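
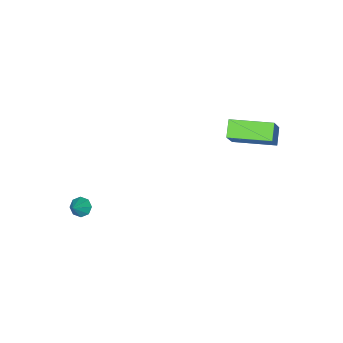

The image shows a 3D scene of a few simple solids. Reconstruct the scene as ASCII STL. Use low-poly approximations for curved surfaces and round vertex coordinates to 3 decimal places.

solid 
facet normal -0.666 -0.445 0.599
outer loop
vertex -1.723 1.011 2.445
vertex -2.735 2.719 2.588
vertex -2.624 0.588 1.129
endloop
endfacet
facet normal 0.508 -0.858 -0.072
outer loop
vertex -2.005 1.001 0.572
vertex -1.723 1.011 2.445
vertex -2.624 0.588 1.129
endloop
endfacet
facet normal -0.666 -0.445 0.599
outer loop
vertex -2.624 0.588 1.129
vertex -2.735 2.719 2.588
vertex -3.636 2.295 1.272
endloop
endfacet
facet normal -0.546 -0.257 -0.797
outer loop
vertex -3.636 2.295 1.272
vertex -2.005 1.001 0.572
vertex -2.624 0.588 1.129
endloop
endfacet
facet normal 0.546 0.257 0.797
outer loop
vertex -1.723 1.011 2.445
vertex -2.116 3.132 2.031
vertex -2.735 2.719 2.588
endloop
endfacet
facet normal 0.509 -0.858 -0.072
outer loop
vertex -1.104 1.425 1.888
vertex -1.723 1.011 2.445
vertex -2.005 1.001 0.572
endloop
endfacet
facet normal 0.546 0.257 0.798
outer loop
vertex -1.104 1.425 1.888
vertex -2.116 3.132 2.031
vertex -1.723 1.011 2.445
endloop
endfacet
facet normal -0.508 0.858 0.071
outer loop
vertex -2.735 2.719 2.588
vertex -2.116 3.132 2.031
vertex -3.636 2.295 1.272
endloop
endfacet
facet normal -0.546 -0.257 -0.798
outer loop
vertex -3.017 2.709 0.715
vertex -2.005 1.001 0.572
vertex -3.636 2.295 1.272
endloop
endfacet
facet normal -0.509 0.858 0.072
outer loop
vertex -3.636 2.295 1.272
vertex -2.116 3.132 2.031
vertex -3.017 2.709 0.715
endloop
endfacet
facet normal 0.666 0.445 -0.599
outer loop
vertex -3.017 2.709 0.715
vertex -1.104 1.425 1.888
vertex -2.005 1.001 0.572
endloop
endfacet
facet normal 0.666 0.445 -0.599
outer loop
vertex -2.116 3.132 2.031
vertex -1.104 1.425 1.888
vertex -3.017 2.709 0.715
endloop
endfacet
facet normal -0.709 -0.224 -0.669
outer loop
vertex 3.036 -3.469 -4.344
vertex 2.768 -3.734 -3.971
vertex 2.773 -3.233 -4.144
endloop
endfacet
facet normal 0.558 0.802 -0.213
outer loop
vertex 3.036 -3.469 -4.344
vertex 2.773 -3.233 -4.144
vertex 3.492 -3.506 -3.289
endloop
endfacet
facet normal -0.710 -0.224 -0.668
outer loop
vertex 2.773 -3.233 -4.144
vertex 2.768 -3.734 -3.971
vertex 2.508 -3.291 -3.843
endloop
endfacet
facet normal 0.071 0.966 0.249
outer loop
vertex 2.773 -3.233 -4.144
vertex 2.508 -3.291 -3.843
vertex 3.492 -3.506 -3.289
endloop
endfacet
facet normal -0.710 -0.223 -0.668
outer loop
vertex 2.508 -3.291 -3.843
vertex 2.768 -3.734 -3.971
vertex 2.395 -3.608 -3.617
endloop
endfacet
facet normal -0.277 0.621 0.733
outer loop
vertex 2.508 -3.291 -3.843
vertex 2.395 -3.608 -3.617
vertex 3.492 -3.506 -3.289
endloop
endfacet
facet normal -0.710 -0.224 -0.668
outer loop
vertex 2.395 -3.608 -3.617
vertex 2.768 -3.734 -3.971
vertex 2.501 -4.0 -3.598
endloop
endfacet
facet normal -0.284 -0.030 0.958
outer loop
vertex 2.395 -3.608 -3.617
vertex 2.501 -4.0 -3.598
vertex 3.492 -3.506 -3.289
endloop
endfacet
facet normal -0.709 -0.225 -0.668
outer loop
vertex 2.501 -4.0 -3.598
vertex 2.768 -3.734 -3.971
vertex 2.764 -4.235 -3.798
endloop
endfacet
facet normal 0.057 -0.609 0.791
outer loop
vertex 2.501 -4.0 -3.598
vertex 2.764 -4.235 -3.798
vertex 3.492 -3.506 -3.289
endloop
endfacet
facet normal -0.709 -0.225 -0.668
outer loop
vertex 2.764 -4.235 -3.798
vertex 2.768 -3.734 -3.971
vertex 3.029 -4.177 -4.099
endloop
endfacet
facet normal 0.543 -0.772 0.329
outer loop
vertex 2.764 -4.235 -3.798
vertex 3.029 -4.177 -4.099
vertex 3.492 -3.506 -3.289
endloop
endfacet
facet normal -0.709 -0.224 -0.669
outer loop
vertex 3.029 -4.177 -4.099
vertex 2.768 -3.734 -3.971
vertex 3.142 -3.86 -4.325
endloop
endfacet
facet normal 0.891 -0.428 -0.155
outer loop
vertex 3.029 -4.177 -4.099
vertex 3.142 -3.86 -4.325
vertex 3.492 -3.506 -3.289
endloop
endfacet
facet normal -0.709 -0.225 -0.669
outer loop
vertex 3.142 -3.86 -4.325
vertex 2.768 -3.734 -3.971
vertex 3.036 -3.469 -4.344
endloop
endfacet
facet normal 0.897 0.225 -0.380
outer loop
vertex 3.142 -3.86 -4.325
vertex 3.036 -3.469 -4.344
vertex 3.492 -3.506 -3.289
endloop
endfacet

endsolid


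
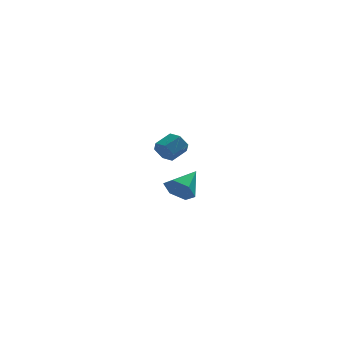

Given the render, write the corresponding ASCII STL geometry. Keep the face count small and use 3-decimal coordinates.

solid 
facet normal -0.593 -0.647 -0.480
outer loop
vertex -1.647 -4.769 -2.437
vertex -2.46 -4.301 -2.063
vertex -2.068 -4.005 -2.946
endloop
endfacet
facet normal 0.874 0.182 -0.450
outer loop
vertex -1.647 -4.769 -2.437
vertex -2.068 -4.005 -2.946
vertex -1.34 -3.079 -1.157
endloop
endfacet
facet normal -0.592 -0.648 -0.480
outer loop
vertex -2.068 -4.005 -2.946
vertex -2.46 -4.301 -2.063
vertex -2.882 -3.538 -2.572
endloop
endfacet
facet normal 0.233 0.822 -0.520
outer loop
vertex -2.068 -4.005 -2.946
vertex -2.882 -3.538 -2.572
vertex -1.34 -3.079 -1.157
endloop
endfacet
facet normal -0.593 -0.647 -0.479
outer loop
vertex -2.882 -3.538 -2.572
vertex -2.46 -4.301 -2.063
vertex -3.273 -3.833 -1.69
endloop
endfacet
facet normal -0.391 0.911 0.131
outer loop
vertex -2.882 -3.538 -2.572
vertex -3.273 -3.833 -1.69
vertex -1.34 -3.079 -1.157
endloop
endfacet
facet normal -0.593 -0.647 -0.480
outer loop
vertex -3.273 -3.833 -1.69
vertex -2.46 -4.301 -2.063
vertex -2.852 -4.597 -1.181
endloop
endfacet
facet normal -0.376 0.361 0.853
outer loop
vertex -3.273 -3.833 -1.69
vertex -2.852 -4.597 -1.181
vertex -1.34 -3.079 -1.157
endloop
endfacet
facet normal -0.593 -0.647 -0.480
outer loop
vertex -2.852 -4.597 -1.181
vertex -2.46 -4.301 -2.063
vertex -2.038 -5.065 -1.555
endloop
endfacet
facet normal 0.264 -0.278 0.923
outer loop
vertex -2.852 -4.597 -1.181
vertex -2.038 -5.065 -1.555
vertex -1.34 -3.079 -1.157
endloop
endfacet
facet normal -0.593 -0.647 -0.480
outer loop
vertex -2.038 -5.065 -1.555
vertex -2.46 -4.301 -2.063
vertex -1.647 -4.769 -2.437
endloop
endfacet
facet normal 0.890 -0.367 0.271
outer loop
vertex -2.038 -5.065 -1.555
vertex -1.647 -4.769 -2.437
vertex -1.34 -3.079 -1.157
endloop
endfacet
facet normal -0.746 -0.541 -0.389
outer loop
vertex -1.84 2.937 -2.562
vertex -2.311 3.111 -1.901
vertex -2.326 3.609 -2.564
endloop
endfacet
facet normal 0.317 0.226 -0.921
outer loop
vertex -1.84 2.937 -2.562
vertex -2.326 3.609 -2.564
vertex -0.878 3.634 -2.06
endloop
endfacet
facet normal 0.317 0.225 -0.921
outer loop
vertex -0.878 3.634 -2.06
vertex -2.326 3.609 -2.564
vertex -1.364 4.307 -2.063
endloop
endfacet
facet normal 0.746 0.541 0.389
outer loop
vertex -0.878 3.634 -2.06
vertex -1.364 4.307 -2.063
vertex -1.349 3.809 -1.399
endloop
endfacet
facet normal -0.746 -0.540 -0.389
outer loop
vertex -2.326 3.609 -2.564
vertex -2.311 3.111 -1.901
vertex -2.797 3.784 -1.904
endloop
endfacet
facet normal -0.349 0.814 -0.465
outer loop
vertex -2.326 3.609 -2.564
vertex -2.797 3.784 -1.904
vertex -1.364 4.307 -2.063
endloop
endfacet
facet normal -0.349 0.815 -0.463
outer loop
vertex -1.364 4.307 -2.063
vertex -2.797 3.784 -1.904
vertex -1.835 4.481 -1.402
endloop
endfacet
facet normal 0.746 0.541 0.389
outer loop
vertex -1.364 4.307 -2.063
vertex -1.835 4.481 -1.402
vertex -1.349 3.809 -1.399
endloop
endfacet
facet normal -0.746 -0.541 -0.389
outer loop
vertex -2.797 3.784 -1.904
vertex -2.311 3.111 -1.901
vertex -2.782 3.286 -1.24
endloop
endfacet
facet normal -0.666 0.590 0.457
outer loop
vertex -2.797 3.784 -1.904
vertex -2.782 3.286 -1.24
vertex -1.835 4.481 -1.402
endloop
endfacet
facet normal -0.666 0.590 0.457
outer loop
vertex -1.835 4.481 -1.402
vertex -2.782 3.286 -1.24
vertex -1.82 3.983 -0.738
endloop
endfacet
facet normal 0.746 0.541 0.389
outer loop
vertex -1.835 4.481 -1.402
vertex -1.82 3.983 -0.738
vertex -1.349 3.809 -1.399
endloop
endfacet
facet normal -0.746 -0.541 -0.389
outer loop
vertex -2.782 3.286 -1.24
vertex -2.311 3.111 -1.901
vertex -2.296 2.613 -1.237
endloop
endfacet
facet normal -0.318 -0.225 0.921
outer loop
vertex -2.782 3.286 -1.24
vertex -2.296 2.613 -1.237
vertex -1.82 3.983 -0.738
endloop
endfacet
facet normal -0.316 -0.226 0.921
outer loop
vertex -1.82 3.983 -0.738
vertex -2.296 2.613 -1.237
vertex -1.334 3.311 -0.736
endloop
endfacet
facet normal 0.746 0.541 0.389
outer loop
vertex -1.82 3.983 -0.738
vertex -1.334 3.311 -0.736
vertex -1.349 3.809 -1.399
endloop
endfacet
facet normal -0.746 -0.541 -0.389
outer loop
vertex -2.296 2.613 -1.237
vertex -2.311 3.111 -1.901
vertex -1.825 2.439 -1.898
endloop
endfacet
facet normal 0.350 -0.814 0.463
outer loop
vertex -2.296 2.613 -1.237
vertex -1.825 2.439 -1.898
vertex -1.334 3.311 -0.736
endloop
endfacet
facet normal 0.348 -0.815 0.464
outer loop
vertex -1.334 3.311 -0.736
vertex -1.825 2.439 -1.898
vertex -0.863 3.136 -1.396
endloop
endfacet
facet normal 0.746 0.540 0.389
outer loop
vertex -1.334 3.311 -0.736
vertex -0.863 3.136 -1.396
vertex -1.349 3.809 -1.399
endloop
endfacet
facet normal -0.746 -0.541 -0.389
outer loop
vertex -1.825 2.439 -1.898
vertex -2.311 3.111 -1.901
vertex -1.84 2.937 -2.562
endloop
endfacet
facet normal 0.666 -0.590 -0.457
outer loop
vertex -1.825 2.439 -1.898
vertex -1.84 2.937 -2.562
vertex -0.863 3.136 -1.396
endloop
endfacet
facet normal 0.666 -0.590 -0.457
outer loop
vertex -0.863 3.136 -1.396
vertex -1.84 2.937 -2.562
vertex -0.878 3.634 -2.06
endloop
endfacet
facet normal 0.746 0.541 0.389
outer loop
vertex -0.863 3.136 -1.396
vertex -0.878 3.634 -2.06
vertex -1.349 3.809 -1.399
endloop
endfacet

endsolid


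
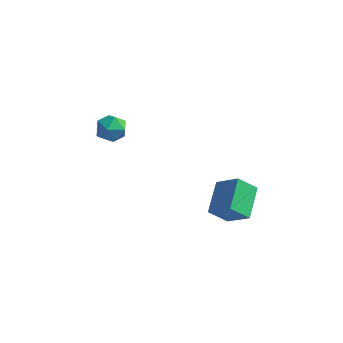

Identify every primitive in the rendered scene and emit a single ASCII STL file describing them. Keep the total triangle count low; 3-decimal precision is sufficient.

solid 
facet normal -0.942 -0.334 0.036
outer loop
vertex -3.561 3.05 3.617
vertex -3.25 2.188 3.745
vertex -3.415 2.732 4.474
endloop
endfacet
facet normal -0.900 0.336 0.278
outer loop
vertex -3.561 3.05 3.617
vertex -3.415 2.732 4.474
vertex -3.162 3.594 4.251
endloop
endfacet
facet normal -0.626 0.741 -0.242
outer loop
vertex -3.561 3.05 3.617
vertex -3.162 3.594 4.251
vertex -2.841 3.581 3.383
endloop
endfacet
facet normal -0.498 0.321 -0.805
outer loop
vertex -3.561 3.05 3.617
vertex -2.841 3.581 3.383
vertex -2.895 2.712 3.07
endloop
endfacet
facet normal -0.694 -0.344 -0.632
outer loop
vertex -3.561 3.05 3.617
vertex -2.895 2.712 3.07
vertex -3.25 2.188 3.745
endloop
endfacet
facet normal -0.445 0.344 0.827
outer loop
vertex -3.162 3.594 4.251
vertex -3.415 2.732 4.474
vertex -2.605 3.068 4.77
endloop
endfacet
facet normal -0.512 -0.740 0.436
outer loop
vertex -3.415 2.732 4.474
vertex -3.25 2.188 3.745
vertex -2.659 2.199 4.457
endloop
endfacet
facet normal -0.112 -0.756 -0.645
outer loop
vertex -3.25 2.188 3.745
vertex -2.895 2.712 3.07
vertex -2.338 2.186 3.589
endloop
endfacet
facet normal 0.205 0.320 -0.925
outer loop
vertex -2.895 2.712 3.07
vertex -2.841 3.581 3.383
vertex -2.085 3.048 3.366
endloop
endfacet
facet normal -0.000 1.000 -0.015
outer loop
vertex -2.841 3.581 3.383
vertex -3.162 3.594 4.251
vertex -2.25 3.592 4.095
endloop
endfacet
facet normal 0.498 -0.321 0.805
outer loop
vertex -1.939 2.73 4.223
vertex -2.605 3.068 4.77
vertex -2.659 2.199 4.457
endloop
endfacet
facet normal 0.626 -0.741 0.242
outer loop
vertex -1.939 2.73 4.223
vertex -2.659 2.199 4.457
vertex -2.338 2.186 3.589
endloop
endfacet
facet normal 0.900 -0.336 -0.278
outer loop
vertex -1.939 2.73 4.223
vertex -2.338 2.186 3.589
vertex -2.085 3.048 3.366
endloop
endfacet
facet normal 0.942 0.334 -0.036
outer loop
vertex -1.939 2.73 4.223
vertex -2.085 3.048 3.366
vertex -2.25 3.592 4.095
endloop
endfacet
facet normal 0.694 0.344 0.632
outer loop
vertex -1.939 2.73 4.223
vertex -2.25 3.592 4.095
vertex -2.605 3.068 4.77
endloop
endfacet
facet normal -0.205 -0.320 0.925
outer loop
vertex -2.659 2.199 4.457
vertex -2.605 3.068 4.77
vertex -3.415 2.732 4.474
endloop
endfacet
facet normal 0.000 -1.000 0.015
outer loop
vertex -2.338 2.186 3.589
vertex -2.659 2.199 4.457
vertex -3.25 2.188 3.745
endloop
endfacet
facet normal 0.445 -0.344 -0.827
outer loop
vertex -2.085 3.048 3.366
vertex -2.338 2.186 3.589
vertex -2.895 2.712 3.07
endloop
endfacet
facet normal 0.512 0.740 -0.436
outer loop
vertex -2.25 3.592 4.095
vertex -2.085 3.048 3.366
vertex -2.841 3.581 3.383
endloop
endfacet
facet normal 0.112 0.756 0.645
outer loop
vertex -2.605 3.068 4.77
vertex -2.25 3.592 4.095
vertex -3.162 3.594 4.251
endloop
endfacet
facet normal -0.764 0.164 -0.624
outer loop
vertex 2.825 2.077 -0.377
vertex 2.611 3.88 0.36
vertex 3.709 2.571 -1.329
endloop
endfacet
facet normal 0.109 -0.920 -0.376
outer loop
vertex 4.969 2.3 -0.3
vertex 2.825 2.077 -0.377
vertex 3.709 2.571 -1.329
endloop
endfacet
facet normal -0.764 0.164 -0.624
outer loop
vertex 3.709 2.571 -1.329
vertex 2.611 3.88 0.36
vertex 3.495 4.374 -0.592
endloop
endfacet
facet normal 0.636 0.355 -0.685
outer loop
vertex 3.495 4.374 -0.592
vertex 4.969 2.3 -0.3
vertex 3.709 2.571 -1.329
endloop
endfacet
facet normal -0.636 -0.355 0.685
outer loop
vertex 2.825 2.077 -0.377
vertex 3.871 3.609 1.389
vertex 2.611 3.88 0.36
endloop
endfacet
facet normal 0.109 -0.920 -0.376
outer loop
vertex 4.085 1.806 0.652
vertex 2.825 2.077 -0.377
vertex 4.969 2.3 -0.3
endloop
endfacet
facet normal -0.636 -0.355 0.685
outer loop
vertex 4.085 1.806 0.652
vertex 3.871 3.609 1.389
vertex 2.825 2.077 -0.377
endloop
endfacet
facet normal -0.109 0.920 0.376
outer loop
vertex 2.611 3.88 0.36
vertex 3.871 3.609 1.389
vertex 3.495 4.374 -0.592
endloop
endfacet
facet normal 0.636 0.355 -0.685
outer loop
vertex 4.755 4.103 0.437
vertex 4.969 2.3 -0.3
vertex 3.495 4.374 -0.592
endloop
endfacet
facet normal -0.109 0.920 0.376
outer loop
vertex 3.495 4.374 -0.592
vertex 3.871 3.609 1.389
vertex 4.755 4.103 0.437
endloop
endfacet
facet normal 0.764 -0.164 0.624
outer loop
vertex 4.755 4.103 0.437
vertex 4.085 1.806 0.652
vertex 4.969 2.3 -0.3
endloop
endfacet
facet normal 0.764 -0.164 0.624
outer loop
vertex 3.871 3.609 1.389
vertex 4.085 1.806 0.652
vertex 4.755 4.103 0.437
endloop
endfacet

endsolid


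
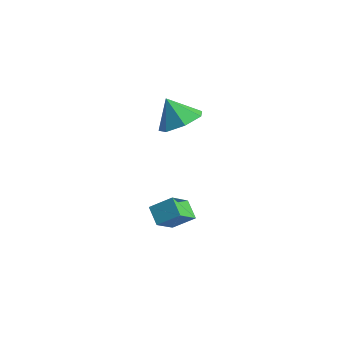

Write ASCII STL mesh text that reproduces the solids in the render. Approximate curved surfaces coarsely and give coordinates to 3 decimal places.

solid 
facet normal -0.596 -0.587 -0.548
outer loop
vertex 1.751 -4.07 -3.538
vertex 1.518 -2.925 -4.51
vertex 2.539 -4.367 -4.076
endloop
endfacet
facet normal 0.153 -0.753 0.640
outer loop
vertex 3.242 -3.675 -3.43
vertex 1.751 -4.07 -3.538
vertex 2.539 -4.367 -4.076
endloop
endfacet
facet normal -0.596 -0.587 -0.547
outer loop
vertex 2.539 -4.367 -4.076
vertex 1.518 -2.925 -4.51
vertex 2.306 -3.223 -5.049
endloop
endfacet
facet normal 0.788 -0.298 -0.539
outer loop
vertex 2.306 -3.223 -5.049
vertex 3.242 -3.675 -3.43
vertex 2.539 -4.367 -4.076
endloop
endfacet
facet normal -0.788 0.297 0.539
outer loop
vertex 1.751 -4.07 -3.538
vertex 2.221 -2.233 -3.864
vertex 1.518 -2.925 -4.51
endloop
endfacet
facet normal 0.153 -0.753 0.640
outer loop
vertex 2.454 -3.377 -2.891
vertex 1.751 -4.07 -3.538
vertex 3.242 -3.675 -3.43
endloop
endfacet
facet normal -0.789 0.297 0.538
outer loop
vertex 2.454 -3.377 -2.891
vertex 2.221 -2.233 -3.864
vertex 1.751 -4.07 -3.538
endloop
endfacet
facet normal -0.153 0.753 -0.640
outer loop
vertex 1.518 -2.925 -4.51
vertex 2.221 -2.233 -3.864
vertex 2.306 -3.223 -5.049
endloop
endfacet
facet normal 0.788 -0.297 -0.539
outer loop
vertex 3.009 -2.53 -4.402
vertex 3.242 -3.675 -3.43
vertex 2.306 -3.223 -5.049
endloop
endfacet
facet normal -0.153 0.753 -0.640
outer loop
vertex 2.306 -3.223 -5.049
vertex 2.221 -2.233 -3.864
vertex 3.009 -2.53 -4.402
endloop
endfacet
facet normal 0.597 0.586 0.548
outer loop
vertex 3.009 -2.53 -4.402
vertex 2.454 -3.377 -2.891
vertex 3.242 -3.675 -3.43
endloop
endfacet
facet normal 0.596 0.587 0.548
outer loop
vertex 2.221 -2.233 -3.864
vertex 2.454 -3.377 -2.891
vertex 3.009 -2.53 -4.402
endloop
endfacet
facet normal 0.551 0.107 -0.828
outer loop
vertex 2.44 -2.627 1.328
vertex 1.646 -2.075 0.871
vertex 2.46 -1.708 1.46
endloop
endfacet
facet normal 0.374 -0.140 0.917
outer loop
vertex 2.44 -2.627 1.328
vertex 2.46 -1.708 1.46
vertex 0.874 -2.225 2.029
endloop
endfacet
facet normal 0.551 0.107 -0.828
outer loop
vertex 2.46 -1.708 1.46
vertex 1.646 -2.075 0.871
vertex 1.866 -1.065 1.148
endloop
endfacet
facet normal 0.129 0.527 0.840
outer loop
vertex 2.46 -1.708 1.46
vertex 1.866 -1.065 1.148
vertex 0.874 -2.225 2.029
endloop
endfacet
facet normal 0.551 0.107 -0.827
outer loop
vertex 1.866 -1.065 1.148
vertex 1.646 -2.075 0.871
vertex 1.107 -1.183 0.627
endloop
endfacet
facet normal -0.449 0.751 0.484
outer loop
vertex 1.866 -1.065 1.148
vertex 1.107 -1.183 0.627
vertex 0.874 -2.225 2.029
endloop
endfacet
facet normal 0.551 0.106 -0.828
outer loop
vertex 1.107 -1.183 0.627
vertex 1.646 -2.075 0.871
vertex 0.753 -1.973 0.29
endloop
endfacet
facet normal -0.924 0.364 0.117
outer loop
vertex 1.107 -1.183 0.627
vertex 0.753 -1.973 0.29
vertex 0.874 -2.225 2.029
endloop
endfacet
facet normal 0.551 0.107 -0.828
outer loop
vertex 0.753 -1.973 0.29
vertex 1.646 -2.075 0.871
vertex 1.072 -2.839 0.39
endloop
endfacet
facet normal -0.939 -0.344 0.015
outer loop
vertex 0.753 -1.973 0.29
vertex 1.072 -2.839 0.39
vertex 0.874 -2.225 2.029
endloop
endfacet
facet normal 0.551 0.107 -0.828
outer loop
vertex 1.072 -2.839 0.39
vertex 1.646 -2.075 0.871
vertex 1.822 -3.13 0.852
endloop
endfacet
facet normal -0.482 -0.838 0.256
outer loop
vertex 1.072 -2.839 0.39
vertex 1.822 -3.13 0.852
vertex 0.874 -2.225 2.029
endloop
endfacet
facet normal 0.551 0.107 -0.828
outer loop
vertex 1.822 -3.13 0.852
vertex 1.646 -2.075 0.871
vertex 2.44 -2.627 1.328
endloop
endfacet
facet normal 0.102 -0.747 0.657
outer loop
vertex 1.822 -3.13 0.852
vertex 2.44 -2.627 1.328
vertex 0.874 -2.225 2.029
endloop
endfacet

endsolid


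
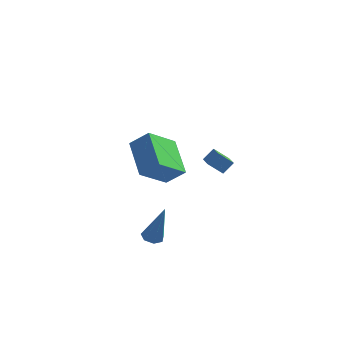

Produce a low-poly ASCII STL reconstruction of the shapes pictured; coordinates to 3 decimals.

solid 
facet normal -0.294 0.046 -0.955
outer loop
vertex 2.325 -2.285 -0.149
vertex 1.919 -2.641 -0.041
vertex 1.91 -2.092 -0.012
endloop
endfacet
facet normal 0.454 0.881 0.134
outer loop
vertex 2.325 -2.285 -0.149
vertex 1.91 -2.092 -0.012
vertex 2.561 -2.739 2.041
endloop
endfacet
facet normal -0.294 0.046 -0.955
outer loop
vertex 1.91 -2.092 -0.012
vertex 1.919 -2.641 -0.041
vertex 1.503 -2.312 0.103
endloop
endfacet
facet normal -0.354 0.854 0.381
outer loop
vertex 1.91 -2.092 -0.012
vertex 1.503 -2.312 0.103
vertex 2.561 -2.739 2.041
endloop
endfacet
facet normal -0.295 0.045 -0.955
outer loop
vertex 1.503 -2.312 0.103
vertex 1.919 -2.641 -0.041
vertex 1.409 -2.779 0.11
endloop
endfacet
facet normal -0.847 0.178 0.501
outer loop
vertex 1.503 -2.312 0.103
vertex 1.409 -2.779 0.11
vertex 2.561 -2.739 2.041
endloop
endfacet
facet normal -0.294 0.043 -0.955
outer loop
vertex 1.409 -2.779 0.11
vertex 1.919 -2.641 -0.041
vertex 1.699 -3.143 0.004
endloop
endfacet
facet normal -0.655 -0.639 0.404
outer loop
vertex 1.409 -2.779 0.11
vertex 1.699 -3.143 0.004
vertex 2.561 -2.739 2.041
endloop
endfacet
facet normal -0.295 0.043 -0.955
outer loop
vertex 1.699 -3.143 0.004
vertex 1.919 -2.641 -0.041
vertex 2.155 -3.128 -0.136
endloop
endfacet
facet normal 0.082 -0.984 0.161
outer loop
vertex 1.699 -3.143 0.004
vertex 2.155 -3.128 -0.136
vertex 2.561 -2.739 2.041
endloop
endfacet
facet normal -0.293 0.044 -0.955
outer loop
vertex 2.155 -3.128 -0.136
vertex 1.919 -2.641 -0.041
vertex 2.434 -2.747 -0.204
endloop
endfacet
facet normal 0.802 -0.595 -0.043
outer loop
vertex 2.155 -3.128 -0.136
vertex 2.434 -2.747 -0.204
vertex 2.561 -2.739 2.041
endloop
endfacet
facet normal -0.293 0.045 -0.955
outer loop
vertex 2.434 -2.747 -0.204
vertex 1.919 -2.641 -0.041
vertex 2.325 -2.285 -0.149
endloop
endfacet
facet normal 0.970 0.236 -0.056
outer loop
vertex 2.434 -2.747 -0.204
vertex 2.325 -2.285 -0.149
vertex 2.561 -2.739 2.041
endloop
endfacet
facet normal -0.723 -0.214 0.657
outer loop
vertex 3.021 3.633 1.98
vertex 2.527 4.458 1.705
vertex 2.63 3.209 1.412
endloop
endfacet
facet normal 0.494 -0.825 0.276
outer loop
vertex 3.353 3.422 0.755
vertex 3.021 3.633 1.98
vertex 2.63 3.209 1.412
endloop
endfacet
facet normal -0.723 -0.214 0.657
outer loop
vertex 2.63 3.209 1.412
vertex 2.527 4.458 1.705
vertex 2.136 4.034 1.137
endloop
endfacet
facet normal -0.483 -0.523 -0.702
outer loop
vertex 2.136 4.034 1.137
vertex 3.353 3.422 0.755
vertex 2.63 3.209 1.412
endloop
endfacet
facet normal 0.483 0.523 0.702
outer loop
vertex 3.021 3.633 1.98
vertex 3.25 4.671 1.048
vertex 2.527 4.458 1.705
endloop
endfacet
facet normal 0.494 -0.825 0.276
outer loop
vertex 3.744 3.846 1.323
vertex 3.021 3.633 1.98
vertex 3.353 3.422 0.755
endloop
endfacet
facet normal 0.483 0.523 0.702
outer loop
vertex 3.744 3.846 1.323
vertex 3.25 4.671 1.048
vertex 3.021 3.633 1.98
endloop
endfacet
facet normal -0.494 0.825 -0.276
outer loop
vertex 2.527 4.458 1.705
vertex 3.25 4.671 1.048
vertex 2.136 4.034 1.137
endloop
endfacet
facet normal -0.483 -0.523 -0.702
outer loop
vertex 2.859 4.247 0.48
vertex 3.353 3.422 0.755
vertex 2.136 4.034 1.137
endloop
endfacet
facet normal -0.494 0.825 -0.276
outer loop
vertex 2.136 4.034 1.137
vertex 3.25 4.671 1.048
vertex 2.859 4.247 0.48
endloop
endfacet
facet normal 0.723 0.214 -0.657
outer loop
vertex 2.859 4.247 0.48
vertex 3.744 3.846 1.323
vertex 3.353 3.422 0.755
endloop
endfacet
facet normal 0.723 0.214 -0.657
outer loop
vertex 3.25 4.671 1.048
vertex 3.744 3.846 1.323
vertex 2.859 4.247 0.48
endloop
endfacet
facet normal -0.502 0.742 0.443
outer loop
vertex 0.92 -0.288 5.292
vertex 1.764 0.963 4.153
vertex 0.016 -0.416 4.482
endloop
endfacet
facet normal -0.446 -0.662 0.603
outer loop
vertex 1.076 -1.983 3.547
vertex 0.92 -0.288 5.292
vertex 0.016 -0.416 4.482
endloop
endfacet
facet normal -0.502 0.742 0.443
outer loop
vertex 0.016 -0.416 4.482
vertex 1.764 0.963 4.153
vertex 0.86 0.835 3.343
endloop
endfacet
facet normal -0.740 -0.105 -0.664
outer loop
vertex 0.86 0.835 3.343
vertex 1.076 -1.983 3.547
vertex 0.016 -0.416 4.482
endloop
endfacet
facet normal 0.740 0.105 0.664
outer loop
vertex 0.92 -0.288 5.292
vertex 2.824 -0.604 3.218
vertex 1.764 0.963 4.153
endloop
endfacet
facet normal -0.446 -0.662 0.603
outer loop
vertex 1.98 -1.855 4.357
vertex 0.92 -0.288 5.292
vertex 1.076 -1.983 3.547
endloop
endfacet
facet normal 0.740 0.105 0.664
outer loop
vertex 1.98 -1.855 4.357
vertex 2.824 -0.604 3.218
vertex 0.92 -0.288 5.292
endloop
endfacet
facet normal 0.446 0.662 -0.603
outer loop
vertex 1.764 0.963 4.153
vertex 2.824 -0.604 3.218
vertex 0.86 0.835 3.343
endloop
endfacet
facet normal -0.740 -0.105 -0.664
outer loop
vertex 1.92 -0.732 2.408
vertex 1.076 -1.983 3.547
vertex 0.86 0.835 3.343
endloop
endfacet
facet normal 0.446 0.662 -0.603
outer loop
vertex 0.86 0.835 3.343
vertex 2.824 -0.604 3.218
vertex 1.92 -0.732 2.408
endloop
endfacet
facet normal 0.502 -0.742 -0.443
outer loop
vertex 1.92 -0.732 2.408
vertex 1.98 -1.855 4.357
vertex 1.076 -1.983 3.547
endloop
endfacet
facet normal 0.502 -0.742 -0.443
outer loop
vertex 2.824 -0.604 3.218
vertex 1.98 -1.855 4.357
vertex 1.92 -0.732 2.408
endloop
endfacet

endsolid


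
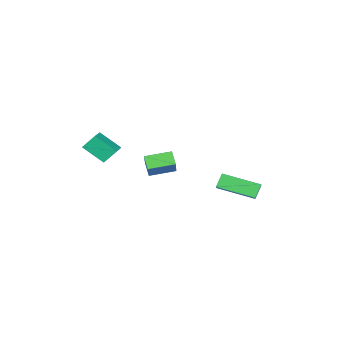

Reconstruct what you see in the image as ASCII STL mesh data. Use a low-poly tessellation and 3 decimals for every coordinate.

solid 
facet normal -0.811 -0.565 -0.149
outer loop
vertex 3.81 -1.729 3.308
vertex 3.331 -1.254 4.113
vertex 3.269 -0.708 2.384
endloop
endfacet
facet normal 0.455 -0.453 -0.767
outer loop
vertex 4.049 -0.166 2.527
vertex 3.81 -1.729 3.308
vertex 3.269 -0.708 2.384
endloop
endfacet
facet normal -0.812 -0.565 -0.149
outer loop
vertex 3.269 -0.708 2.384
vertex 3.331 -1.254 4.113
vertex 2.791 -0.233 3.188
endloop
endfacet
facet normal -0.365 0.690 -0.625
outer loop
vertex 2.791 -0.233 3.188
vertex 4.049 -0.166 2.527
vertex 3.269 -0.708 2.384
endloop
endfacet
facet normal 0.365 -0.690 0.625
outer loop
vertex 3.81 -1.729 3.308
vertex 4.111 -0.712 4.256
vertex 3.331 -1.254 4.113
endloop
endfacet
facet normal 0.456 -0.453 -0.766
outer loop
vertex 4.589 -1.187 3.452
vertex 3.81 -1.729 3.308
vertex 4.049 -0.166 2.527
endloop
endfacet
facet normal 0.365 -0.690 0.625
outer loop
vertex 4.589 -1.187 3.452
vertex 4.111 -0.712 4.256
vertex 3.81 -1.729 3.308
endloop
endfacet
facet normal -0.455 0.453 0.766
outer loop
vertex 3.331 -1.254 4.113
vertex 4.111 -0.712 4.256
vertex 2.791 -0.233 3.188
endloop
endfacet
facet normal -0.365 0.690 -0.625
outer loop
vertex 3.57 0.309 3.332
vertex 4.049 -0.166 2.527
vertex 2.791 -0.233 3.188
endloop
endfacet
facet normal -0.456 0.452 0.767
outer loop
vertex 2.791 -0.233 3.188
vertex 4.111 -0.712 4.256
vertex 3.57 0.309 3.332
endloop
endfacet
facet normal 0.812 0.565 0.150
outer loop
vertex 3.57 0.309 3.332
vertex 4.589 -1.187 3.452
vertex 4.049 -0.166 2.527
endloop
endfacet
facet normal 0.812 0.565 0.149
outer loop
vertex 4.111 -0.712 4.256
vertex 4.589 -1.187 3.452
vertex 3.57 0.309 3.332
endloop
endfacet
facet normal -0.542 -0.071 0.838
outer loop
vertex -2.492 1.828 0.277
vertex -1.776 2.5 0.797
vertex -3.653 3.533 -0.329
endloop
endfacet
facet normal -0.644 -0.605 -0.468
outer loop
vertex -3.144 3.6 -1.117
vertex -2.492 1.828 0.277
vertex -3.653 3.533 -0.329
endloop
endfacet
facet normal -0.542 -0.071 0.838
outer loop
vertex -3.653 3.533 -0.329
vertex -1.776 2.5 0.797
vertex -2.938 4.205 0.19
endloop
endfacet
facet normal -0.541 0.793 -0.282
outer loop
vertex -2.938 4.205 0.19
vertex -3.144 3.6 -1.117
vertex -3.653 3.533 -0.329
endloop
endfacet
facet normal 0.540 -0.793 0.281
outer loop
vertex -2.492 1.828 0.277
vertex -1.267 2.567 0.009
vertex -1.776 2.5 0.797
endloop
endfacet
facet normal -0.643 -0.605 -0.469
outer loop
vertex -1.982 1.895 -0.51
vertex -2.492 1.828 0.277
vertex -3.144 3.6 -1.117
endloop
endfacet
facet normal 0.540 -0.793 0.282
outer loop
vertex -1.982 1.895 -0.51
vertex -1.267 2.567 0.009
vertex -2.492 1.828 0.277
endloop
endfacet
facet normal 0.644 0.605 0.468
outer loop
vertex -1.776 2.5 0.797
vertex -1.267 2.567 0.009
vertex -2.938 4.205 0.19
endloop
endfacet
facet normal -0.540 0.793 -0.282
outer loop
vertex -2.428 4.272 -0.597
vertex -3.144 3.6 -1.117
vertex -2.938 4.205 0.19
endloop
endfacet
facet normal 0.644 0.605 0.469
outer loop
vertex -2.938 4.205 0.19
vertex -1.267 2.567 0.009
vertex -2.428 4.272 -0.597
endloop
endfacet
facet normal 0.542 0.071 -0.838
outer loop
vertex -2.428 4.272 -0.597
vertex -1.982 1.895 -0.51
vertex -3.144 3.6 -1.117
endloop
endfacet
facet normal 0.541 0.071 -0.838
outer loop
vertex -1.267 2.567 0.009
vertex -1.982 1.895 -0.51
vertex -2.428 4.272 -0.597
endloop
endfacet
facet normal -0.784 0.591 0.188
outer loop
vertex 2.518 3.253 3.405
vertex 3.653 4.391 4.561
vertex 2.717 3.729 2.741
endloop
endfacet
facet normal -0.573 -0.575 -0.584
outer loop
vertex 3.807 2.909 2.479
vertex 2.518 3.253 3.405
vertex 2.717 3.729 2.741
endloop
endfacet
facet normal -0.785 0.590 0.189
outer loop
vertex 2.717 3.729 2.741
vertex 3.653 4.391 4.561
vertex 3.851 4.867 3.898
endloop
endfacet
facet normal 0.237 0.567 -0.789
outer loop
vertex 3.851 4.867 3.898
vertex 3.807 2.909 2.479
vertex 2.717 3.729 2.741
endloop
endfacet
facet normal -0.236 -0.566 0.790
outer loop
vertex 2.518 3.253 3.405
vertex 4.743 3.571 4.299
vertex 3.653 4.391 4.561
endloop
endfacet
facet normal -0.573 -0.575 -0.584
outer loop
vertex 3.609 2.433 3.142
vertex 2.518 3.253 3.405
vertex 3.807 2.909 2.479
endloop
endfacet
facet normal -0.236 -0.567 0.789
outer loop
vertex 3.609 2.433 3.142
vertex 4.743 3.571 4.299
vertex 2.518 3.253 3.405
endloop
endfacet
facet normal 0.573 0.575 0.584
outer loop
vertex 3.653 4.391 4.561
vertex 4.743 3.571 4.299
vertex 3.851 4.867 3.898
endloop
endfacet
facet normal 0.236 0.567 -0.789
outer loop
vertex 4.942 4.047 3.635
vertex 3.807 2.909 2.479
vertex 3.851 4.867 3.898
endloop
endfacet
facet normal 0.573 0.575 0.584
outer loop
vertex 3.851 4.867 3.898
vertex 4.743 3.571 4.299
vertex 4.942 4.047 3.635
endloop
endfacet
facet normal 0.785 -0.590 -0.189
outer loop
vertex 4.942 4.047 3.635
vertex 3.609 2.433 3.142
vertex 3.807 2.909 2.479
endloop
endfacet
facet normal 0.785 -0.591 -0.188
outer loop
vertex 4.743 3.571 4.299
vertex 3.609 2.433 3.142
vertex 4.942 4.047 3.635
endloop
endfacet

endsolid


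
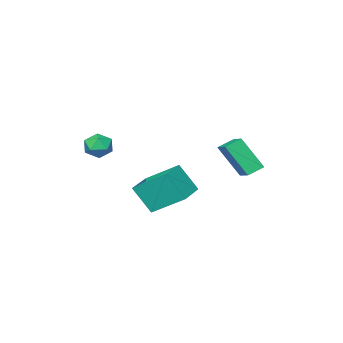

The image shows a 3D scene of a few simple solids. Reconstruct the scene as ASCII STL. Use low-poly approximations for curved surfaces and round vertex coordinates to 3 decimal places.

solid 
facet normal -0.864 0.249 0.437
outer loop
vertex -3.205 -0.724 1.836
vertex -2.602 0.499 2.33
vertex -3.79 0.256 0.122
endloop
endfacet
facet normal -0.417 -0.843 -0.340
outer loop
vertex -2.978 0.021 -0.29
vertex -3.205 -0.724 1.836
vertex -3.79 0.256 0.122
endloop
endfacet
facet normal -0.864 0.250 0.437
outer loop
vertex -3.79 0.256 0.122
vertex -2.602 0.499 2.33
vertex -3.187 1.479 0.615
endloop
endfacet
facet normal -0.285 0.476 -0.832
outer loop
vertex -3.187 1.479 0.615
vertex -2.978 0.021 -0.29
vertex -3.79 0.256 0.122
endloop
endfacet
facet normal 0.284 -0.476 0.832
outer loop
vertex -3.205 -0.724 1.836
vertex -1.79 0.264 1.918
vertex -2.602 0.499 2.33
endloop
endfacet
facet normal -0.416 -0.843 -0.340
outer loop
vertex -2.393 -0.959 1.425
vertex -3.205 -0.724 1.836
vertex -2.978 0.021 -0.29
endloop
endfacet
facet normal 0.284 -0.476 0.833
outer loop
vertex -2.393 -0.959 1.425
vertex -1.79 0.264 1.918
vertex -3.205 -0.724 1.836
endloop
endfacet
facet normal 0.416 0.843 0.340
outer loop
vertex -2.602 0.499 2.33
vertex -1.79 0.264 1.918
vertex -3.187 1.479 0.615
endloop
endfacet
facet normal -0.284 0.476 -0.832
outer loop
vertex -2.375 1.244 0.204
vertex -2.978 0.021 -0.29
vertex -3.187 1.479 0.615
endloop
endfacet
facet normal 0.416 0.843 0.340
outer loop
vertex -3.187 1.479 0.615
vertex -1.79 0.264 1.918
vertex -2.375 1.244 0.204
endloop
endfacet
facet normal 0.864 -0.249 -0.437
outer loop
vertex -2.375 1.244 0.204
vertex -2.393 -0.959 1.425
vertex -2.978 0.021 -0.29
endloop
endfacet
facet normal 0.864 -0.250 -0.438
outer loop
vertex -1.79 0.264 1.918
vertex -2.393 -0.959 1.425
vertex -2.375 1.244 0.204
endloop
endfacet
facet normal -0.285 0.467 -0.837
outer loop
vertex -0.083 0.324 -0.407
vertex 1.364 1.115 -0.459
vertex 0.706 -1.192 -1.521
endloop
endfacet
facet normal -0.877 -0.479 0.031
outer loop
vertex 1.196 -1.995 -0.081
vertex -0.083 0.324 -0.407
vertex 0.706 -1.192 -1.521
endloop
endfacet
facet normal -0.285 0.467 -0.837
outer loop
vertex 0.706 -1.192 -1.521
vertex 1.364 1.115 -0.459
vertex 2.153 -0.401 -1.573
endloop
endfacet
facet normal 0.387 -0.743 -0.546
outer loop
vertex 2.153 -0.401 -1.573
vertex 1.196 -1.995 -0.081
vertex 0.706 -1.192 -1.521
endloop
endfacet
facet normal -0.387 0.743 0.546
outer loop
vertex -0.083 0.324 -0.407
vertex 1.854 0.312 0.981
vertex 1.364 1.115 -0.459
endloop
endfacet
facet normal -0.877 -0.479 0.031
outer loop
vertex 0.407 -0.479 1.033
vertex -0.083 0.324 -0.407
vertex 1.196 -1.995 -0.081
endloop
endfacet
facet normal -0.387 0.743 0.546
outer loop
vertex 0.407 -0.479 1.033
vertex 1.854 0.312 0.981
vertex -0.083 0.324 -0.407
endloop
endfacet
facet normal 0.877 0.479 -0.031
outer loop
vertex 1.364 1.115 -0.459
vertex 1.854 0.312 0.981
vertex 2.153 -0.401 -1.573
endloop
endfacet
facet normal 0.387 -0.743 -0.546
outer loop
vertex 2.643 -1.204 -0.133
vertex 1.196 -1.995 -0.081
vertex 2.153 -0.401 -1.573
endloop
endfacet
facet normal 0.877 0.479 -0.031
outer loop
vertex 2.153 -0.401 -1.573
vertex 1.854 0.312 0.981
vertex 2.643 -1.204 -0.133
endloop
endfacet
facet normal 0.285 -0.467 0.837
outer loop
vertex 2.643 -1.204 -0.133
vertex 0.407 -0.479 1.033
vertex 1.196 -1.995 -0.081
endloop
endfacet
facet normal 0.285 -0.467 0.837
outer loop
vertex 1.854 0.312 0.981
vertex 0.407 -0.479 1.033
vertex 2.643 -1.204 -0.133
endloop
endfacet
facet normal -0.243 0.220 0.945
outer loop
vertex 2.909 -2.356 2.755
vertex 3.217 -3.042 2.994
vertex 3.67 -2.397 2.96
endloop
endfacet
facet normal -0.110 0.814 0.571
outer loop
vertex 2.909 -2.356 2.755
vertex 3.67 -2.397 2.96
vertex 3.454 -1.981 2.325
endloop
endfacet
facet normal -0.559 0.829 0.015
outer loop
vertex 2.909 -2.356 2.755
vertex 3.454 -1.981 2.325
vertex 2.868 -2.369 1.967
endloop
endfacet
facet normal -0.968 0.247 0.046
outer loop
vertex 2.909 -2.356 2.755
vertex 2.868 -2.369 1.967
vertex 2.721 -3.024 2.381
endloop
endfacet
facet normal -0.773 -0.130 0.621
outer loop
vertex 2.909 -2.356 2.755
vertex 2.721 -3.024 2.381
vertex 3.217 -3.042 2.994
endloop
endfacet
facet normal 0.556 0.769 0.315
outer loop
vertex 3.454 -1.981 2.325
vertex 3.67 -2.397 2.96
vertex 4.099 -2.436 2.299
endloop
endfacet
facet normal 0.340 -0.190 0.921
outer loop
vertex 3.67 -2.397 2.96
vertex 3.217 -3.042 2.994
vertex 3.952 -3.091 2.713
endloop
endfacet
facet normal -0.518 -0.757 0.397
outer loop
vertex 3.217 -3.042 2.994
vertex 2.721 -3.024 2.381
vertex 3.366 -3.479 2.355
endloop
endfacet
facet normal -0.833 -0.149 -0.532
outer loop
vertex 2.721 -3.024 2.381
vertex 2.868 -2.369 1.967
vertex 3.15 -3.063 1.72
endloop
endfacet
facet normal -0.170 0.795 -0.583
outer loop
vertex 2.868 -2.369 1.967
vertex 3.454 -1.981 2.325
vertex 3.603 -2.418 1.686
endloop
endfacet
facet normal 0.968 -0.247 -0.046
outer loop
vertex 3.911 -3.104 1.925
vertex 4.099 -2.436 2.299
vertex 3.952 -3.091 2.713
endloop
endfacet
facet normal 0.559 -0.829 -0.015
outer loop
vertex 3.911 -3.104 1.925
vertex 3.952 -3.091 2.713
vertex 3.366 -3.479 2.355
endloop
endfacet
facet normal 0.110 -0.814 -0.571
outer loop
vertex 3.911 -3.104 1.925
vertex 3.366 -3.479 2.355
vertex 3.15 -3.063 1.72
endloop
endfacet
facet normal 0.243 -0.220 -0.945
outer loop
vertex 3.911 -3.104 1.925
vertex 3.15 -3.063 1.72
vertex 3.603 -2.418 1.686
endloop
endfacet
facet normal 0.773 0.130 -0.621
outer loop
vertex 3.911 -3.104 1.925
vertex 3.603 -2.418 1.686
vertex 4.099 -2.436 2.299
endloop
endfacet
facet normal 0.833 0.149 0.532
outer loop
vertex 3.952 -3.091 2.713
vertex 4.099 -2.436 2.299
vertex 3.67 -2.397 2.96
endloop
endfacet
facet normal 0.170 -0.795 0.583
outer loop
vertex 3.366 -3.479 2.355
vertex 3.952 -3.091 2.713
vertex 3.217 -3.042 2.994
endloop
endfacet
facet normal -0.556 -0.769 -0.315
outer loop
vertex 3.15 -3.063 1.72
vertex 3.366 -3.479 2.355
vertex 2.721 -3.024 2.381
endloop
endfacet
facet normal -0.340 0.190 -0.921
outer loop
vertex 3.603 -2.418 1.686
vertex 3.15 -3.063 1.72
vertex 2.868 -2.369 1.967
endloop
endfacet
facet normal 0.518 0.757 -0.397
outer loop
vertex 4.099 -2.436 2.299
vertex 3.603 -2.418 1.686
vertex 3.454 -1.981 2.325
endloop
endfacet

endsolid


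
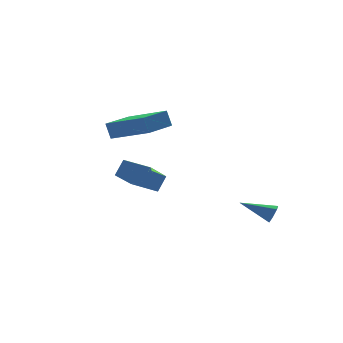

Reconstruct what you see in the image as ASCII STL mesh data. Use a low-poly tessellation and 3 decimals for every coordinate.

solid 
facet normal -0.497 0.855 0.149
outer loop
vertex -2.505 -2.761 1.961
vertex -1.229 -1.837 0.917
vertex -3.007 -2.921 1.207
endloop
endfacet
facet normal -0.674 -0.489 0.553
outer loop
vertex -2.331 -4.083 1.003
vertex -2.505 -2.761 1.961
vertex -3.007 -2.921 1.207
endloop
endfacet
facet normal -0.497 0.855 0.149
outer loop
vertex -3.007 -2.921 1.207
vertex -1.229 -1.837 0.917
vertex -1.731 -1.997 0.162
endloop
endfacet
facet normal -0.546 -0.174 -0.820
outer loop
vertex -1.731 -1.997 0.162
vertex -2.331 -4.083 1.003
vertex -3.007 -2.921 1.207
endloop
endfacet
facet normal 0.545 0.173 0.820
outer loop
vertex -2.505 -2.761 1.961
vertex -0.553 -2.999 0.713
vertex -1.229 -1.837 0.917
endloop
endfacet
facet normal -0.675 -0.489 0.552
outer loop
vertex -1.829 -3.923 1.758
vertex -2.505 -2.761 1.961
vertex -2.331 -4.083 1.003
endloop
endfacet
facet normal 0.545 0.174 0.820
outer loop
vertex -1.829 -3.923 1.758
vertex -0.553 -2.999 0.713
vertex -2.505 -2.761 1.961
endloop
endfacet
facet normal 0.675 0.490 -0.552
outer loop
vertex -1.229 -1.837 0.917
vertex -0.553 -2.999 0.713
vertex -1.731 -1.997 0.162
endloop
endfacet
facet normal -0.545 -0.174 -0.820
outer loop
vertex -1.055 -3.159 -0.041
vertex -2.331 -4.083 1.003
vertex -1.731 -1.997 0.162
endloop
endfacet
facet normal 0.675 0.489 -0.553
outer loop
vertex -1.731 -1.997 0.162
vertex -0.553 -2.999 0.713
vertex -1.055 -3.159 -0.041
endloop
endfacet
facet normal 0.497 -0.855 -0.149
outer loop
vertex -1.055 -3.159 -0.041
vertex -1.829 -3.923 1.758
vertex -2.331 -4.083 1.003
endloop
endfacet
facet normal 0.497 -0.855 -0.149
outer loop
vertex -0.553 -2.999 0.713
vertex -1.829 -3.923 1.758
vertex -1.055 -3.159 -0.041
endloop
endfacet
facet normal 0.724 -0.577 -0.378
outer loop
vertex 4.359 -4.336 -1.568
vertex 4.07 -4.431 -1.977
vertex 4.388 -4.032 -1.977
endloop
endfacet
facet normal 0.474 0.690 0.547
outer loop
vertex 4.359 -4.336 -1.568
vertex 4.388 -4.032 -1.977
vertex 2.89 -3.489 -1.363
endloop
endfacet
facet normal 0.725 -0.577 -0.376
outer loop
vertex 4.388 -4.032 -1.977
vertex 4.07 -4.431 -1.977
vertex 4.099 -4.128 -2.386
endloop
endfacet
facet normal 0.189 0.918 -0.349
outer loop
vertex 4.388 -4.032 -1.977
vertex 4.099 -4.128 -2.386
vertex 2.89 -3.489 -1.363
endloop
endfacet
facet normal 0.724 -0.578 -0.377
outer loop
vertex 4.099 -4.128 -2.386
vertex 4.07 -4.431 -1.977
vertex 3.781 -4.526 -2.387
endloop
endfacet
facet normal -0.472 0.380 -0.795
outer loop
vertex 4.099 -4.128 -2.386
vertex 3.781 -4.526 -2.387
vertex 2.89 -3.489 -1.363
endloop
endfacet
facet normal 0.724 -0.578 -0.377
outer loop
vertex 3.781 -4.526 -2.387
vertex 4.07 -4.431 -1.977
vertex 3.752 -4.829 -1.978
endloop
endfacet
facet normal -0.853 -0.389 -0.348
outer loop
vertex 3.781 -4.526 -2.387
vertex 3.752 -4.829 -1.978
vertex 2.89 -3.489 -1.363
endloop
endfacet
facet normal 0.724 -0.578 -0.377
outer loop
vertex 3.752 -4.829 -1.978
vertex 4.07 -4.431 -1.977
vertex 4.041 -4.734 -1.568
endloop
endfacet
facet normal -0.569 -0.616 0.544
outer loop
vertex 3.752 -4.829 -1.978
vertex 4.041 -4.734 -1.568
vertex 2.89 -3.489 -1.363
endloop
endfacet
facet normal 0.724 -0.578 -0.377
outer loop
vertex 4.041 -4.734 -1.568
vertex 4.07 -4.431 -1.977
vertex 4.359 -4.336 -1.568
endloop
endfacet
facet normal 0.095 -0.076 0.993
outer loop
vertex 4.041 -4.734 -1.568
vertex 4.359 -4.336 -1.568
vertex 2.89 -3.489 -1.363
endloop
endfacet
facet normal -0.895 -0.445 0.023
outer loop
vertex -0.639 -1.197 3.691
vertex -1.569 0.638 2.97
vertex -0.525 -1.469 2.851
endloop
endfacet
facet normal 0.426 -0.842 0.331
outer loop
vertex 1.069 -0.678 2.81
vertex -0.639 -1.197 3.691
vertex -0.525 -1.469 2.851
endloop
endfacet
facet normal -0.895 -0.445 0.023
outer loop
vertex -0.525 -1.469 2.851
vertex -1.569 0.638 2.97
vertex -1.455 0.366 2.13
endloop
endfacet
facet normal 0.128 -0.306 -0.943
outer loop
vertex -1.455 0.366 2.13
vertex 1.069 -0.678 2.81
vertex -0.525 -1.469 2.851
endloop
endfacet
facet normal -0.128 0.306 0.943
outer loop
vertex -0.639 -1.197 3.691
vertex 0.025 1.429 2.929
vertex -1.569 0.638 2.97
endloop
endfacet
facet normal 0.426 -0.842 0.331
outer loop
vertex 0.955 -0.406 3.65
vertex -0.639 -1.197 3.691
vertex 1.069 -0.678 2.81
endloop
endfacet
facet normal -0.128 0.306 0.943
outer loop
vertex 0.955 -0.406 3.65
vertex 0.025 1.429 2.929
vertex -0.639 -1.197 3.691
endloop
endfacet
facet normal -0.426 0.842 -0.331
outer loop
vertex -1.569 0.638 2.97
vertex 0.025 1.429 2.929
vertex -1.455 0.366 2.13
endloop
endfacet
facet normal 0.128 -0.306 -0.943
outer loop
vertex 0.139 1.157 2.089
vertex 1.069 -0.678 2.81
vertex -1.455 0.366 2.13
endloop
endfacet
facet normal -0.426 0.842 -0.331
outer loop
vertex -1.455 0.366 2.13
vertex 0.025 1.429 2.929
vertex 0.139 1.157 2.089
endloop
endfacet
facet normal 0.895 0.445 -0.023
outer loop
vertex 0.139 1.157 2.089
vertex 0.955 -0.406 3.65
vertex 1.069 -0.678 2.81
endloop
endfacet
facet normal 0.895 0.445 -0.023
outer loop
vertex 0.025 1.429 2.929
vertex 0.955 -0.406 3.65
vertex 0.139 1.157 2.089
endloop
endfacet

endsolid


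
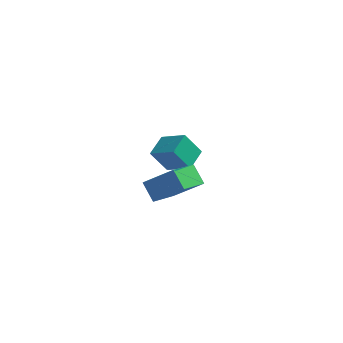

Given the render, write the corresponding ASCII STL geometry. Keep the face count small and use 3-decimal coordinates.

solid 
facet normal -0.780 -0.002 -0.626
outer loop
vertex 0.856 -2.822 0.267
vertex 1.324 -1.286 -0.322
vertex 1.492 -3.318 -0.524
endloop
endfacet
facet normal -0.273 -0.898 0.344
outer loop
vertex 2.896 -3.314 0.602
vertex 0.856 -2.822 0.267
vertex 1.492 -3.318 -0.524
endloop
endfacet
facet normal -0.780 -0.002 -0.626
outer loop
vertex 1.492 -3.318 -0.524
vertex 1.324 -1.286 -0.322
vertex 1.96 -1.782 -1.113
endloop
endfacet
facet normal 0.563 -0.440 -0.700
outer loop
vertex 1.96 -1.782 -1.113
vertex 2.896 -3.314 0.602
vertex 1.492 -3.318 -0.524
endloop
endfacet
facet normal -0.563 0.440 0.700
outer loop
vertex 0.856 -2.822 0.267
vertex 2.728 -1.282 0.804
vertex 1.324 -1.286 -0.322
endloop
endfacet
facet normal -0.273 -0.898 0.344
outer loop
vertex 2.26 -2.818 1.393
vertex 0.856 -2.822 0.267
vertex 2.896 -3.314 0.602
endloop
endfacet
facet normal -0.563 0.440 0.700
outer loop
vertex 2.26 -2.818 1.393
vertex 2.728 -1.282 0.804
vertex 0.856 -2.822 0.267
endloop
endfacet
facet normal 0.273 0.898 -0.344
outer loop
vertex 1.324 -1.286 -0.322
vertex 2.728 -1.282 0.804
vertex 1.96 -1.782 -1.113
endloop
endfacet
facet normal 0.563 -0.440 -0.700
outer loop
vertex 3.364 -1.778 0.013
vertex 2.896 -3.314 0.602
vertex 1.96 -1.782 -1.113
endloop
endfacet
facet normal 0.273 0.898 -0.344
outer loop
vertex 1.96 -1.782 -1.113
vertex 2.728 -1.282 0.804
vertex 3.364 -1.778 0.013
endloop
endfacet
facet normal 0.780 0.002 0.626
outer loop
vertex 3.364 -1.778 0.013
vertex 2.26 -2.818 1.393
vertex 2.896 -3.314 0.602
endloop
endfacet
facet normal 0.780 0.002 0.626
outer loop
vertex 2.728 -1.282 0.804
vertex 2.26 -2.818 1.393
vertex 3.364 -1.778 0.013
endloop
endfacet
facet normal -0.513 -0.208 0.833
outer loop
vertex 0.663 2.387 -1.202
vertex 0.86 3.6 -0.778
vertex -0.629 2.836 -1.886
endloop
endfacet
facet normal -0.151 -0.933 -0.326
outer loop
vertex 0.12 3.14 -3.102
vertex 0.663 2.387 -1.202
vertex -0.629 2.836 -1.886
endloop
endfacet
facet normal -0.513 -0.208 0.833
outer loop
vertex -0.629 2.836 -1.886
vertex 0.86 3.6 -0.778
vertex -0.433 4.049 -1.462
endloop
endfacet
facet normal -0.845 0.293 -0.447
outer loop
vertex -0.433 4.049 -1.462
vertex 0.12 3.14 -3.102
vertex -0.629 2.836 -1.886
endloop
endfacet
facet normal 0.845 -0.294 0.447
outer loop
vertex 0.663 2.387 -1.202
vertex 1.609 3.904 -1.994
vertex 0.86 3.6 -0.778
endloop
endfacet
facet normal -0.151 -0.933 -0.327
outer loop
vertex 1.413 2.691 -2.418
vertex 0.663 2.387 -1.202
vertex 0.12 3.14 -3.102
endloop
endfacet
facet normal 0.845 -0.293 0.448
outer loop
vertex 1.413 2.691 -2.418
vertex 1.609 3.904 -1.994
vertex 0.663 2.387 -1.202
endloop
endfacet
facet normal 0.151 0.933 0.326
outer loop
vertex 0.86 3.6 -0.778
vertex 1.609 3.904 -1.994
vertex -0.433 4.049 -1.462
endloop
endfacet
facet normal -0.845 0.294 -0.448
outer loop
vertex 0.317 4.353 -2.678
vertex 0.12 3.14 -3.102
vertex -0.433 4.049 -1.462
endloop
endfacet
facet normal 0.151 0.933 0.327
outer loop
vertex -0.433 4.049 -1.462
vertex 1.609 3.904 -1.994
vertex 0.317 4.353 -2.678
endloop
endfacet
facet normal 0.513 0.208 -0.833
outer loop
vertex 0.317 4.353 -2.678
vertex 1.413 2.691 -2.418
vertex 0.12 3.14 -3.102
endloop
endfacet
facet normal 0.513 0.208 -0.833
outer loop
vertex 1.609 3.904 -1.994
vertex 1.413 2.691 -2.418
vertex 0.317 4.353 -2.678
endloop
endfacet

endsolid


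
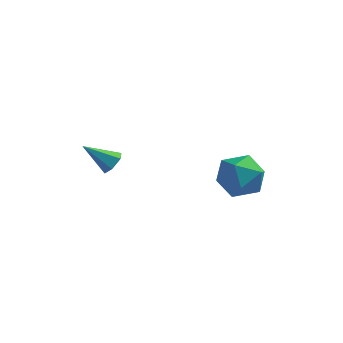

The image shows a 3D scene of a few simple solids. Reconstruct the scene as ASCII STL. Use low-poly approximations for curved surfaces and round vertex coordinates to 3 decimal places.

solid 
facet normal -0.993 -0.112 0.037
outer loop
vertex 0.878 0.578 -4.087
vertex 1.02 -0.466 -3.431
vertex 0.919 0.624 -2.848
endloop
endfacet
facet normal -0.816 0.579 0.006
outer loop
vertex 0.878 0.578 -4.087
vertex 0.919 0.624 -2.848
vertex 1.519 1.476 -3.521
endloop
endfacet
facet normal -0.434 0.681 -0.589
outer loop
vertex 0.878 0.578 -4.087
vertex 1.519 1.476 -3.521
vertex 1.991 0.913 -4.52
endloop
endfacet
facet normal -0.376 0.054 -0.925
outer loop
vertex 0.878 0.578 -4.087
vertex 1.991 0.913 -4.52
vertex 1.683 -0.288 -4.465
endloop
endfacet
facet normal -0.722 -0.436 -0.538
outer loop
vertex 0.878 0.578 -4.087
vertex 1.683 -0.288 -4.465
vertex 1.02 -0.466 -3.431
endloop
endfacet
facet normal -0.397 0.725 0.564
outer loop
vertex 1.519 1.476 -3.521
vertex 0.919 0.624 -2.848
vertex 2.057 0.988 -2.515
endloop
endfacet
facet normal -0.684 -0.393 0.615
outer loop
vertex 0.919 0.624 -2.848
vertex 1.02 -0.466 -3.431
vertex 1.749 -0.213 -2.46
endloop
endfacet
facet normal -0.244 -0.917 -0.314
outer loop
vertex 1.02 -0.466 -3.431
vertex 1.683 -0.288 -4.465
vertex 2.221 -0.776 -3.459
endloop
endfacet
facet normal 0.315 -0.124 -0.941
outer loop
vertex 1.683 -0.288 -4.465
vertex 1.991 0.913 -4.52
vertex 2.821 0.076 -4.132
endloop
endfacet
facet normal 0.221 0.891 -0.398
outer loop
vertex 1.991 0.913 -4.52
vertex 1.519 1.476 -3.521
vertex 2.72 1.166 -3.549
endloop
endfacet
facet normal 0.376 -0.054 0.925
outer loop
vertex 2.862 0.122 -2.893
vertex 2.057 0.988 -2.515
vertex 1.749 -0.213 -2.46
endloop
endfacet
facet normal 0.434 -0.681 0.589
outer loop
vertex 2.862 0.122 -2.893
vertex 1.749 -0.213 -2.46
vertex 2.221 -0.776 -3.459
endloop
endfacet
facet normal 0.816 -0.579 -0.006
outer loop
vertex 2.862 0.122 -2.893
vertex 2.221 -0.776 -3.459
vertex 2.821 0.076 -4.132
endloop
endfacet
facet normal 0.993 0.112 -0.037
outer loop
vertex 2.862 0.122 -2.893
vertex 2.821 0.076 -4.132
vertex 2.72 1.166 -3.549
endloop
endfacet
facet normal 0.722 0.436 0.538
outer loop
vertex 2.862 0.122 -2.893
vertex 2.72 1.166 -3.549
vertex 2.057 0.988 -2.515
endloop
endfacet
facet normal -0.315 0.124 0.941
outer loop
vertex 1.749 -0.213 -2.46
vertex 2.057 0.988 -2.515
vertex 0.919 0.624 -2.848
endloop
endfacet
facet normal -0.221 -0.891 0.398
outer loop
vertex 2.221 -0.776 -3.459
vertex 1.749 -0.213 -2.46
vertex 1.02 -0.466 -3.431
endloop
endfacet
facet normal 0.397 -0.725 -0.564
outer loop
vertex 2.821 0.076 -4.132
vertex 2.221 -0.776 -3.459
vertex 1.683 -0.288 -4.465
endloop
endfacet
facet normal 0.684 0.393 -0.615
outer loop
vertex 2.72 1.166 -3.549
vertex 2.821 0.076 -4.132
vertex 1.991 0.913 -4.52
endloop
endfacet
facet normal 0.244 0.917 0.314
outer loop
vertex 2.057 0.988 -2.515
vertex 2.72 1.166 -3.549
vertex 1.519 1.476 -3.521
endloop
endfacet
facet normal 0.779 0.161 -0.605
outer loop
vertex -2.695 -2.243 -1.673
vertex -3.095 -2.078 -2.144
vertex -2.875 -1.632 -1.742
endloop
endfacet
facet normal 0.280 0.189 0.941
outer loop
vertex -2.695 -2.243 -1.673
vertex -2.875 -1.632 -1.742
vertex -4.365 -2.342 -1.156
endloop
endfacet
facet normal 0.779 0.162 -0.606
outer loop
vertex -2.875 -1.632 -1.742
vertex -3.095 -2.078 -2.144
vertex -3.276 -1.468 -2.213
endloop
endfacet
facet normal -0.216 0.850 0.480
outer loop
vertex -2.875 -1.632 -1.742
vertex -3.276 -1.468 -2.213
vertex -4.365 -2.342 -1.156
endloop
endfacet
facet normal 0.779 0.162 -0.606
outer loop
vertex -3.276 -1.468 -2.213
vertex -3.095 -2.078 -2.144
vertex -3.496 -1.914 -2.615
endloop
endfacet
facet normal -0.747 0.609 -0.266
outer loop
vertex -3.276 -1.468 -2.213
vertex -3.496 -1.914 -2.615
vertex -4.365 -2.342 -1.156
endloop
endfacet
facet normal 0.778 0.162 -0.606
outer loop
vertex -3.496 -1.914 -2.615
vertex -3.095 -2.078 -2.144
vertex -3.316 -2.524 -2.547
endloop
endfacet
facet normal -0.782 -0.292 -0.551
outer loop
vertex -3.496 -1.914 -2.615
vertex -3.316 -2.524 -2.547
vertex -4.365 -2.342 -1.156
endloop
endfacet
facet normal 0.779 0.162 -0.606
outer loop
vertex -3.316 -2.524 -2.547
vertex -3.095 -2.078 -2.144
vertex -2.915 -2.689 -2.076
endloop
endfacet
facet normal -0.286 -0.954 -0.091
outer loop
vertex -3.316 -2.524 -2.547
vertex -2.915 -2.689 -2.076
vertex -4.365 -2.342 -1.156
endloop
endfacet
facet normal 0.779 0.162 -0.605
outer loop
vertex -2.915 -2.689 -2.076
vertex -3.095 -2.078 -2.144
vertex -2.695 -2.243 -1.673
endloop
endfacet
facet normal 0.245 -0.714 0.656
outer loop
vertex -2.915 -2.689 -2.076
vertex -2.695 -2.243 -1.673
vertex -4.365 -2.342 -1.156
endloop
endfacet

endsolid


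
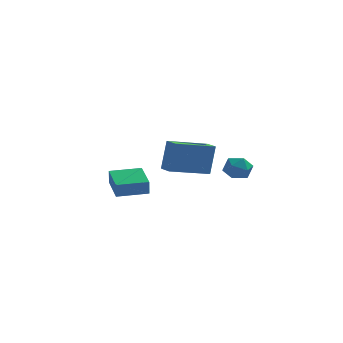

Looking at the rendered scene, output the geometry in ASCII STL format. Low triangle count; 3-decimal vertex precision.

solid 
facet normal -0.538 0.833 -0.131
outer loop
vertex 0.96 -3.21 3.041
vertex 2.626 -2.206 2.576
vertex 0.758 -3.58 1.519
endloop
endfacet
facet normal -0.833 -0.502 0.233
outer loop
vertex 1.194 -4.254 1.624
vertex 0.96 -3.21 3.041
vertex 0.758 -3.58 1.519
endloop
endfacet
facet normal -0.538 0.833 -0.131
outer loop
vertex 0.758 -3.58 1.519
vertex 2.626 -2.206 2.576
vertex 2.424 -2.576 1.053
endloop
endfacet
facet normal -0.129 -0.234 -0.964
outer loop
vertex 2.424 -2.576 1.053
vertex 1.194 -4.254 1.624
vertex 0.758 -3.58 1.519
endloop
endfacet
facet normal 0.128 0.233 0.964
outer loop
vertex 0.96 -3.21 3.041
vertex 3.062 -2.88 2.681
vertex 2.626 -2.206 2.576
endloop
endfacet
facet normal -0.833 -0.502 0.232
outer loop
vertex 1.396 -3.884 3.147
vertex 0.96 -3.21 3.041
vertex 1.194 -4.254 1.624
endloop
endfacet
facet normal 0.128 0.234 0.964
outer loop
vertex 1.396 -3.884 3.147
vertex 3.062 -2.88 2.681
vertex 0.96 -3.21 3.041
endloop
endfacet
facet normal 0.833 0.502 -0.233
outer loop
vertex 2.626 -2.206 2.576
vertex 3.062 -2.88 2.681
vertex 2.424 -2.576 1.053
endloop
endfacet
facet normal -0.128 -0.234 -0.964
outer loop
vertex 2.86 -3.25 1.159
vertex 1.194 -4.254 1.624
vertex 2.424 -2.576 1.053
endloop
endfacet
facet normal 0.833 0.502 -0.233
outer loop
vertex 2.424 -2.576 1.053
vertex 3.062 -2.88 2.681
vertex 2.86 -3.25 1.159
endloop
endfacet
facet normal 0.538 -0.833 0.131
outer loop
vertex 2.86 -3.25 1.159
vertex 1.396 -3.884 3.147
vertex 1.194 -4.254 1.624
endloop
endfacet
facet normal 0.538 -0.833 0.131
outer loop
vertex 3.062 -2.88 2.681
vertex 1.396 -3.884 3.147
vertex 2.86 -3.25 1.159
endloop
endfacet
facet normal -0.229 -0.321 0.919
outer loop
vertex 3.533 -1.979 1.655
vertex 3.761 -2.655 1.476
vertex 4.235 -2.171 1.763
endloop
endfacet
facet normal -0.042 0.368 0.929
outer loop
vertex 3.533 -1.979 1.655
vertex 4.235 -2.171 1.763
vertex 4.073 -1.506 1.492
endloop
endfacet
facet normal -0.483 0.722 0.495
outer loop
vertex 3.533 -1.979 1.655
vertex 4.073 -1.506 1.492
vertex 3.498 -1.579 1.038
endloop
endfacet
facet normal -0.943 0.253 0.217
outer loop
vertex 3.533 -1.979 1.655
vertex 3.498 -1.579 1.038
vertex 3.305 -2.29 1.028
endloop
endfacet
facet normal -0.785 -0.392 0.480
outer loop
vertex 3.533 -1.979 1.655
vertex 3.305 -2.29 1.028
vertex 3.761 -2.655 1.476
endloop
endfacet
facet normal 0.618 0.421 0.664
outer loop
vertex 4.073 -1.506 1.492
vertex 4.235 -2.171 1.763
vertex 4.635 -1.89 1.212
endloop
endfacet
facet normal 0.316 -0.693 0.648
outer loop
vertex 4.235 -2.171 1.763
vertex 3.761 -2.655 1.476
vertex 4.442 -2.601 1.202
endloop
endfacet
facet normal -0.585 -0.809 -0.064
outer loop
vertex 3.761 -2.655 1.476
vertex 3.305 -2.29 1.028
vertex 3.867 -2.674 0.748
endloop
endfacet
facet normal -0.840 0.235 -0.490
outer loop
vertex 3.305 -2.29 1.028
vertex 3.498 -1.579 1.038
vertex 3.705 -2.009 0.477
endloop
endfacet
facet normal -0.095 0.995 -0.040
outer loop
vertex 3.498 -1.579 1.038
vertex 4.073 -1.506 1.492
vertex 4.179 -1.525 0.764
endloop
endfacet
facet normal 0.943 -0.253 -0.217
outer loop
vertex 4.407 -2.201 0.585
vertex 4.635 -1.89 1.212
vertex 4.442 -2.601 1.202
endloop
endfacet
facet normal 0.483 -0.722 -0.495
outer loop
vertex 4.407 -2.201 0.585
vertex 4.442 -2.601 1.202
vertex 3.867 -2.674 0.748
endloop
endfacet
facet normal 0.042 -0.368 -0.929
outer loop
vertex 4.407 -2.201 0.585
vertex 3.867 -2.674 0.748
vertex 3.705 -2.009 0.477
endloop
endfacet
facet normal 0.229 0.321 -0.919
outer loop
vertex 4.407 -2.201 0.585
vertex 3.705 -2.009 0.477
vertex 4.179 -1.525 0.764
endloop
endfacet
facet normal 0.785 0.392 -0.480
outer loop
vertex 4.407 -2.201 0.585
vertex 4.179 -1.525 0.764
vertex 4.635 -1.89 1.212
endloop
endfacet
facet normal 0.840 -0.235 0.490
outer loop
vertex 4.442 -2.601 1.202
vertex 4.635 -1.89 1.212
vertex 4.235 -2.171 1.763
endloop
endfacet
facet normal 0.095 -0.995 0.040
outer loop
vertex 3.867 -2.674 0.748
vertex 4.442 -2.601 1.202
vertex 3.761 -2.655 1.476
endloop
endfacet
facet normal -0.618 -0.421 -0.664
outer loop
vertex 3.705 -2.009 0.477
vertex 3.867 -2.674 0.748
vertex 3.305 -2.29 1.028
endloop
endfacet
facet normal -0.316 0.693 -0.648
outer loop
vertex 4.179 -1.525 0.764
vertex 3.705 -2.009 0.477
vertex 3.498 -1.579 1.038
endloop
endfacet
facet normal 0.585 0.809 0.064
outer loop
vertex 4.635 -1.89 1.212
vertex 4.179 -1.525 0.764
vertex 4.073 -1.506 1.492
endloop
endfacet
facet normal -0.940 -0.340 -0.040
outer loop
vertex -1.981 1.092 -1.469
vertex -2.555 2.645 -1.178
vertex -1.999 1.235 -2.266
endloop
endfacet
facet normal 0.341 -0.924 -0.173
outer loop
vertex -0.505 1.775 -2.202
vertex -1.981 1.092 -1.469
vertex -1.999 1.235 -2.266
endloop
endfacet
facet normal -0.940 -0.340 -0.039
outer loop
vertex -1.999 1.235 -2.266
vertex -2.555 2.645 -1.178
vertex -2.573 2.787 -1.975
endloop
endfacet
facet normal -0.022 0.177 -0.984
outer loop
vertex -2.573 2.787 -1.975
vertex -0.505 1.775 -2.202
vertex -1.999 1.235 -2.266
endloop
endfacet
facet normal 0.022 -0.176 0.984
outer loop
vertex -1.981 1.092 -1.469
vertex -1.061 3.185 -1.114
vertex -2.555 2.645 -1.178
endloop
endfacet
facet normal 0.342 -0.924 -0.172
outer loop
vertex -0.487 1.633 -1.405
vertex -1.981 1.092 -1.469
vertex -0.505 1.775 -2.202
endloop
endfacet
facet normal 0.022 -0.176 0.984
outer loop
vertex -0.487 1.633 -1.405
vertex -1.061 3.185 -1.114
vertex -1.981 1.092 -1.469
endloop
endfacet
facet normal -0.341 0.924 0.172
outer loop
vertex -2.555 2.645 -1.178
vertex -1.061 3.185 -1.114
vertex -2.573 2.787 -1.975
endloop
endfacet
facet normal -0.022 0.176 -0.984
outer loop
vertex -1.079 3.328 -1.911
vertex -0.505 1.775 -2.202
vertex -2.573 2.787 -1.975
endloop
endfacet
facet normal -0.342 0.924 0.173
outer loop
vertex -2.573 2.787 -1.975
vertex -1.061 3.185 -1.114
vertex -1.079 3.328 -1.911
endloop
endfacet
facet normal 0.940 0.340 0.039
outer loop
vertex -1.079 3.328 -1.911
vertex -0.487 1.633 -1.405
vertex -0.505 1.775 -2.202
endloop
endfacet
facet normal 0.940 0.340 0.040
outer loop
vertex -1.061 3.185 -1.114
vertex -0.487 1.633 -1.405
vertex -1.079 3.328 -1.911
endloop
endfacet

endsolid


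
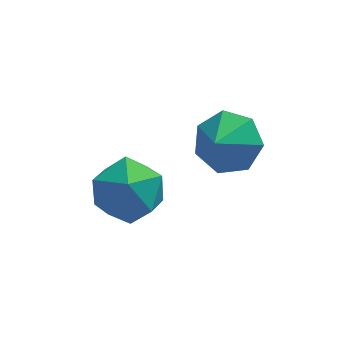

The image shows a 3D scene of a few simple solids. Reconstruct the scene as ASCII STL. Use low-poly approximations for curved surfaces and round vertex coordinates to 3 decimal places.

solid 
facet normal 0.335 0.003 0.942
outer loop
vertex 0.077 -2.541 1.79
vertex 0.082 -3.656 1.792
vertex 0.989 -3.095 1.468
endloop
endfacet
facet normal 0.561 0.581 0.589
outer loop
vertex 0.077 -2.541 1.79
vertex 0.989 -3.095 1.468
vertex 0.653 -2.196 0.901
endloop
endfacet
facet normal -0.012 0.935 0.355
outer loop
vertex 0.077 -2.541 1.79
vertex 0.653 -2.196 0.901
vertex -0.461 -2.201 0.876
endloop
endfacet
facet normal -0.593 0.576 0.563
outer loop
vertex 0.077 -2.541 1.79
vertex -0.461 -2.201 0.876
vertex -0.814 -3.103 1.427
endloop
endfacet
facet normal -0.377 -0.000 0.926
outer loop
vertex 0.077 -2.541 1.79
vertex -0.814 -3.103 1.427
vertex 0.082 -3.656 1.792
endloop
endfacet
facet normal 0.932 0.361 0.020
outer loop
vertex 0.653 -2.196 0.901
vertex 0.989 -3.095 1.468
vertex 1.014 -3.097 0.353
endloop
endfacet
facet normal 0.566 -0.574 0.591
outer loop
vertex 0.989 -3.095 1.468
vertex 0.082 -3.656 1.792
vertex 0.661 -3.999 0.904
endloop
endfacet
facet normal -0.588 -0.579 0.565
outer loop
vertex 0.082 -3.656 1.792
vertex -0.814 -3.103 1.427
vertex -0.453 -4.004 0.879
endloop
endfacet
facet normal -0.935 0.353 -0.022
outer loop
vertex -0.814 -3.103 1.427
vertex -0.461 -2.201 0.876
vertex -0.789 -3.105 0.312
endloop
endfacet
facet normal 0.004 0.934 -0.358
outer loop
vertex -0.461 -2.201 0.876
vertex 0.653 -2.196 0.901
vertex 0.118 -2.544 -0.012
endloop
endfacet
facet normal 0.593 -0.576 -0.563
outer loop
vertex 0.123 -3.659 -0.01
vertex 1.014 -3.097 0.353
vertex 0.661 -3.999 0.904
endloop
endfacet
facet normal 0.012 -0.935 -0.355
outer loop
vertex 0.123 -3.659 -0.01
vertex 0.661 -3.999 0.904
vertex -0.453 -4.004 0.879
endloop
endfacet
facet normal -0.561 -0.581 -0.589
outer loop
vertex 0.123 -3.659 -0.01
vertex -0.453 -4.004 0.879
vertex -0.789 -3.105 0.312
endloop
endfacet
facet normal -0.335 -0.003 -0.942
outer loop
vertex 0.123 -3.659 -0.01
vertex -0.789 -3.105 0.312
vertex 0.118 -2.544 -0.012
endloop
endfacet
facet normal 0.377 0.000 -0.926
outer loop
vertex 0.123 -3.659 -0.01
vertex 0.118 -2.544 -0.012
vertex 1.014 -3.097 0.353
endloop
endfacet
facet normal 0.935 -0.353 0.022
outer loop
vertex 0.661 -3.999 0.904
vertex 1.014 -3.097 0.353
vertex 0.989 -3.095 1.468
endloop
endfacet
facet normal -0.004 -0.934 0.358
outer loop
vertex -0.453 -4.004 0.879
vertex 0.661 -3.999 0.904
vertex 0.082 -3.656 1.792
endloop
endfacet
facet normal -0.932 -0.361 -0.020
outer loop
vertex -0.789 -3.105 0.312
vertex -0.453 -4.004 0.879
vertex -0.814 -3.103 1.427
endloop
endfacet
facet normal -0.566 0.574 -0.591
outer loop
vertex 0.118 -2.544 -0.012
vertex -0.789 -3.105 0.312
vertex -0.461 -2.201 0.876
endloop
endfacet
facet normal 0.588 0.579 -0.565
outer loop
vertex 1.014 -3.097 0.353
vertex 0.118 -2.544 -0.012
vertex 0.653 -2.196 0.901
endloop
endfacet
facet normal 0.399 0.632 -0.664
outer loop
vertex 3.082 -4.342 2.981
vertex 2.634 -3.617 3.402
vertex 3.497 -3.968 3.587
endloop
endfacet
facet normal 0.330 -0.887 0.322
outer loop
vertex 3.082 -4.342 2.981
vertex 3.497 -3.968 3.587
vertex 2.226 -4.263 4.078
endloop
endfacet
facet normal 0.400 0.633 -0.663
outer loop
vertex 3.497 -3.968 3.587
vertex 2.634 -3.617 3.402
vertex 3.262 -3.331 4.054
endloop
endfacet
facet normal 0.411 -0.436 0.801
outer loop
vertex 3.497 -3.968 3.587
vertex 3.262 -3.331 4.054
vertex 2.226 -4.263 4.078
endloop
endfacet
facet normal 0.400 0.633 -0.663
outer loop
vertex 3.262 -3.331 4.054
vertex 2.634 -3.617 3.402
vertex 2.554 -2.909 4.03
endloop
endfacet
facet normal -0.011 0.038 0.999
outer loop
vertex 3.262 -3.331 4.054
vertex 2.554 -2.909 4.03
vertex 2.226 -4.263 4.078
endloop
endfacet
facet normal 0.400 0.633 -0.663
outer loop
vertex 2.554 -2.909 4.03
vertex 2.634 -3.617 3.402
vertex 1.906 -3.021 3.532
endloop
endfacet
facet normal -0.619 0.177 0.765
outer loop
vertex 2.554 -2.909 4.03
vertex 1.906 -3.021 3.532
vertex 2.226 -4.263 4.078
endloop
endfacet
facet normal 0.399 0.633 -0.664
outer loop
vertex 1.906 -3.021 3.532
vertex 2.634 -3.617 3.402
vertex 1.806 -3.582 2.937
endloop
endfacet
facet normal -0.953 -0.124 0.277
outer loop
vertex 1.906 -3.021 3.532
vertex 1.806 -3.582 2.937
vertex 2.226 -4.263 4.078
endloop
endfacet
facet normal 0.399 0.633 -0.663
outer loop
vertex 1.806 -3.582 2.937
vertex 2.634 -3.617 3.402
vertex 2.329 -4.17 2.691
endloop
endfacet
facet normal -0.764 -0.638 -0.099
outer loop
vertex 1.806 -3.582 2.937
vertex 2.329 -4.17 2.691
vertex 2.226 -4.263 4.078
endloop
endfacet
facet normal 0.400 0.632 -0.663
outer loop
vertex 2.329 -4.17 2.691
vertex 2.634 -3.617 3.402
vertex 3.082 -4.342 2.981
endloop
endfacet
facet normal -0.193 -0.978 -0.080
outer loop
vertex 2.329 -4.17 2.691
vertex 3.082 -4.342 2.981
vertex 2.226 -4.263 4.078
endloop
endfacet

endsolid


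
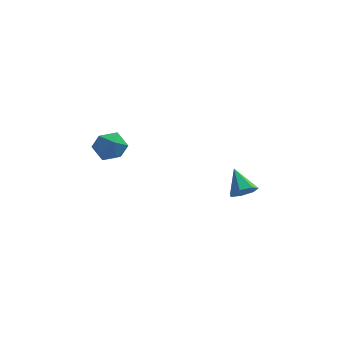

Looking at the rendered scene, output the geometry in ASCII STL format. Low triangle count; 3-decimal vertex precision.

solid 
facet normal -0.778 0.479 0.407
outer loop
vertex -3.617 0.033 3.302
vertex -4.279 -0.676 2.871
vertex -3.876 -0.845 3.839
endloop
endfacet
facet normal -0.194 0.553 0.810
outer loop
vertex -3.617 0.033 3.302
vertex -3.876 -0.845 3.839
vertex -2.873 -0.498 3.842
endloop
endfacet
facet normal 0.313 0.856 0.411
outer loop
vertex -3.617 0.033 3.302
vertex -2.873 -0.498 3.842
vertex -2.656 -0.114 2.876
endloop
endfacet
facet normal 0.042 0.970 -0.239
outer loop
vertex -3.617 0.033 3.302
vertex -2.656 -0.114 2.876
vertex -3.525 -0.224 2.276
endloop
endfacet
facet normal -0.632 0.737 -0.241
outer loop
vertex -3.617 0.033 3.302
vertex -3.525 -0.224 2.276
vertex -4.279 -0.676 2.871
endloop
endfacet
facet normal 0.032 -0.100 0.994
outer loop
vertex -2.873 -0.498 3.842
vertex -3.876 -0.845 3.839
vertex -3.075 -1.536 3.744
endloop
endfacet
facet normal -0.914 -0.219 0.342
outer loop
vertex -3.876 -0.845 3.839
vertex -4.279 -0.676 2.871
vertex -3.944 -1.646 3.144
endloop
endfacet
facet normal -0.678 0.199 -0.708
outer loop
vertex -4.279 -0.676 2.871
vertex -3.525 -0.224 2.276
vertex -3.727 -1.262 2.178
endloop
endfacet
facet normal 0.414 0.576 -0.705
outer loop
vertex -3.525 -0.224 2.276
vertex -2.656 -0.114 2.876
vertex -2.724 -0.915 2.181
endloop
endfacet
facet normal 0.852 0.392 0.347
outer loop
vertex -2.656 -0.114 2.876
vertex -2.873 -0.498 3.842
vertex -2.321 -1.084 3.149
endloop
endfacet
facet normal -0.042 -0.970 0.239
outer loop
vertex -2.983 -1.793 2.718
vertex -3.075 -1.536 3.744
vertex -3.944 -1.646 3.144
endloop
endfacet
facet normal -0.313 -0.856 -0.411
outer loop
vertex -2.983 -1.793 2.718
vertex -3.944 -1.646 3.144
vertex -3.727 -1.262 2.178
endloop
endfacet
facet normal 0.194 -0.553 -0.810
outer loop
vertex -2.983 -1.793 2.718
vertex -3.727 -1.262 2.178
vertex -2.724 -0.915 2.181
endloop
endfacet
facet normal 0.778 -0.479 -0.407
outer loop
vertex -2.983 -1.793 2.718
vertex -2.724 -0.915 2.181
vertex -2.321 -1.084 3.149
endloop
endfacet
facet normal 0.632 -0.737 0.241
outer loop
vertex -2.983 -1.793 2.718
vertex -2.321 -1.084 3.149
vertex -3.075 -1.536 3.744
endloop
endfacet
facet normal -0.414 -0.576 0.705
outer loop
vertex -3.944 -1.646 3.144
vertex -3.075 -1.536 3.744
vertex -3.876 -0.845 3.839
endloop
endfacet
facet normal -0.852 -0.392 -0.347
outer loop
vertex -3.727 -1.262 2.178
vertex -3.944 -1.646 3.144
vertex -4.279 -0.676 2.871
endloop
endfacet
facet normal -0.032 0.100 -0.994
outer loop
vertex -2.724 -0.915 2.181
vertex -3.727 -1.262 2.178
vertex -3.525 -0.224 2.276
endloop
endfacet
facet normal 0.914 0.219 -0.342
outer loop
vertex -2.321 -1.084 3.149
vertex -2.724 -0.915 2.181
vertex -2.656 -0.114 2.876
endloop
endfacet
facet normal 0.678 -0.199 0.708
outer loop
vertex -3.075 -1.536 3.744
vertex -2.321 -1.084 3.149
vertex -2.873 -0.498 3.842
endloop
endfacet
facet normal 0.244 -0.755 -0.608
outer loop
vertex 4.469 -0.746 -0.847
vertex 4.031 -0.373 -1.486
vertex 4.859 -0.275 -1.275
endloop
endfacet
facet normal 0.646 0.146 0.749
outer loop
vertex 4.469 -0.746 -0.847
vertex 4.859 -0.275 -1.275
vertex 3.609 0.933 -0.434
endloop
endfacet
facet normal 0.244 -0.755 -0.608
outer loop
vertex 4.859 -0.275 -1.275
vertex 4.031 -0.373 -1.486
vertex 4.626 0.122 -1.862
endloop
endfacet
facet normal 0.738 0.658 0.152
outer loop
vertex 4.859 -0.275 -1.275
vertex 4.626 0.122 -1.862
vertex 3.609 0.933 -0.434
endloop
endfacet
facet normal 0.244 -0.755 -0.608
outer loop
vertex 4.626 0.122 -1.862
vertex 4.031 -0.373 -1.486
vertex 3.945 0.147 -2.166
endloop
endfacet
facet normal 0.200 0.906 -0.373
outer loop
vertex 4.626 0.122 -1.862
vertex 3.945 0.147 -2.166
vertex 3.609 0.933 -0.434
endloop
endfacet
facet normal 0.244 -0.755 -0.608
outer loop
vertex 3.945 0.147 -2.166
vertex 4.031 -0.373 -1.486
vertex 3.329 -0.22 -1.958
endloop
endfacet
facet normal -0.565 0.705 -0.429
outer loop
vertex 3.945 0.147 -2.166
vertex 3.329 -0.22 -1.958
vertex 3.609 0.933 -0.434
endloop
endfacet
facet normal 0.245 -0.755 -0.609
outer loop
vertex 3.329 -0.22 -1.958
vertex 4.031 -0.373 -1.486
vertex 3.242 -0.702 -1.395
endloop
endfacet
facet normal -0.978 0.205 0.025
outer loop
vertex 3.329 -0.22 -1.958
vertex 3.242 -0.702 -1.395
vertex 3.609 0.933 -0.434
endloop
endfacet
facet normal 0.244 -0.755 -0.609
outer loop
vertex 3.242 -0.702 -1.395
vertex 4.031 -0.373 -1.486
vertex 3.75 -0.936 -0.901
endloop
endfacet
facet normal -0.730 -0.217 0.648
outer loop
vertex 3.242 -0.702 -1.395
vertex 3.75 -0.936 -0.901
vertex 3.609 0.933 -0.434
endloop
endfacet
facet normal 0.245 -0.755 -0.609
outer loop
vertex 3.75 -0.936 -0.901
vertex 4.031 -0.373 -1.486
vertex 4.469 -0.746 -0.847
endloop
endfacet
facet normal -0.009 -0.243 0.970
outer loop
vertex 3.75 -0.936 -0.901
vertex 4.469 -0.746 -0.847
vertex 3.609 0.933 -0.434
endloop
endfacet

endsolid
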